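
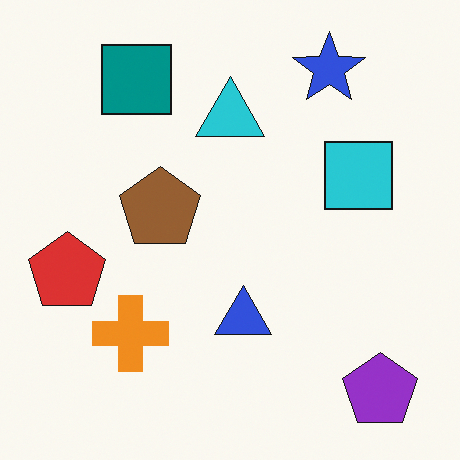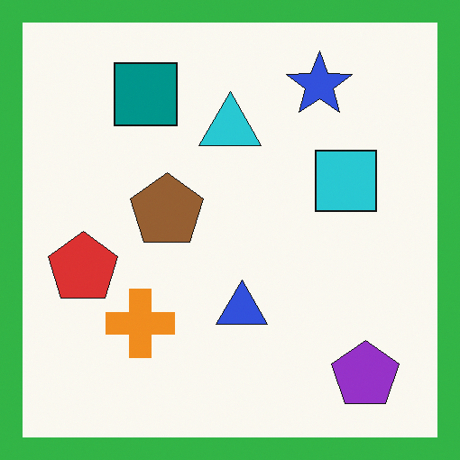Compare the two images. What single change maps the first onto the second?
The second image is the first framed with a green border.

A solid green frame runs around the edge of the second image, with the content slightly shrunk inside it.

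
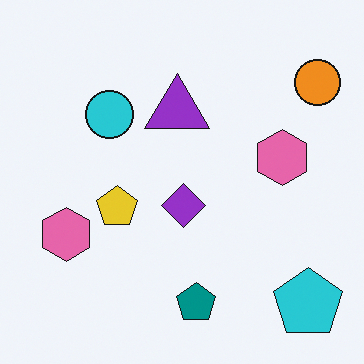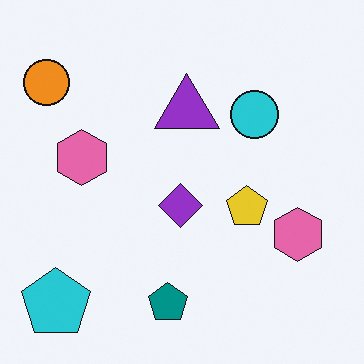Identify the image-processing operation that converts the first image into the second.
Flipped horizontally (left ↔ right).

The orange circle is in the top-right of the first image and the top-left of the second — shapes on opposite sides of the vertical midline have swapped in a mirror flip.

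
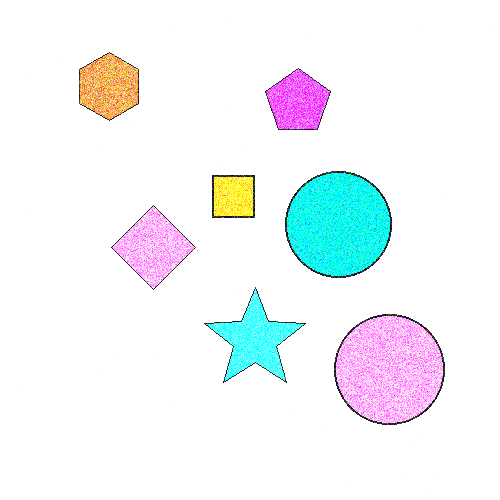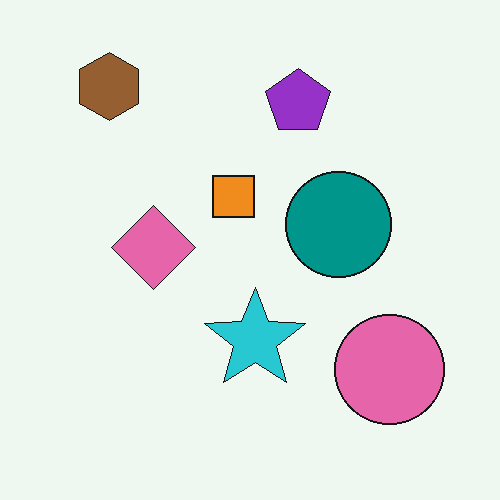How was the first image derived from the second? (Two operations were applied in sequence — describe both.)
The image was degraded with visible gaussian noise, then brightened a lot.

Random speckle covers the whole image, including the flat background. Every pixel — background and shapes alike — is uniformly brightened.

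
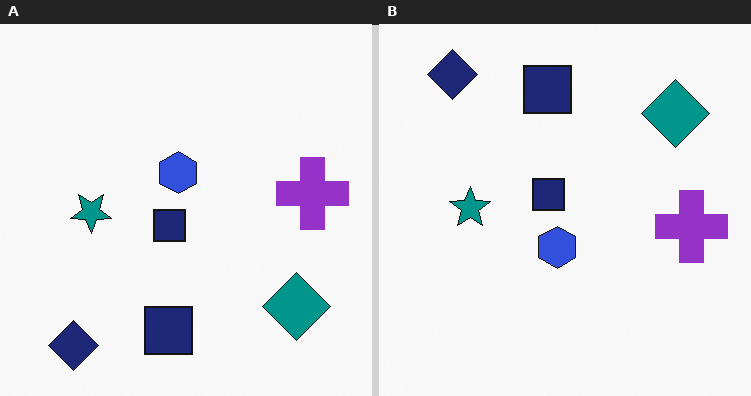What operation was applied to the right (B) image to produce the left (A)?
Flipped vertically (top ↔ bottom).

The navy diamond is in the top-left of the right (B) image and the bottom-left of the left (A) — shapes on opposite sides of the horizontal midline have swapped in a mirror flip.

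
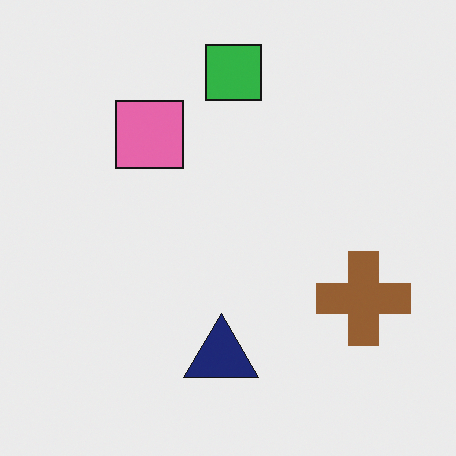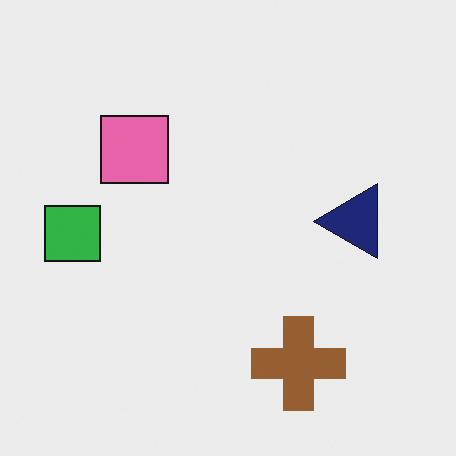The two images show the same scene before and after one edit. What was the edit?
This is the original image transposed (reflected across the top-left ↔ bottom-right diagonal).

Shapes have swapped their row and column positions — what was in the top-right is now in the bottom-left — a diagonal reflection.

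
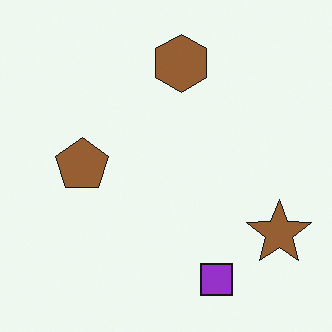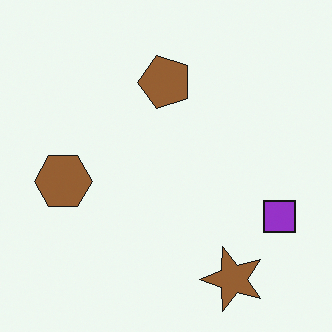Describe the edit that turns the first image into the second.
The transformation is: transposed (reflected across the top-left ↔ bottom-right diagonal).

Shapes have swapped their row and column positions — what was in the top-right is now in the bottom-left — a diagonal reflection.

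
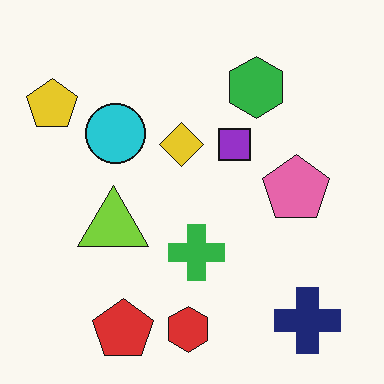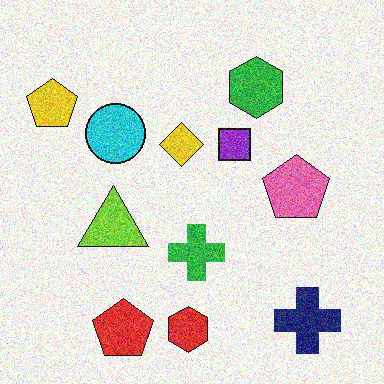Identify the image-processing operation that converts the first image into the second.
Degraded with a thick layer of grain.

Random speckle covers the whole image, including the flat background.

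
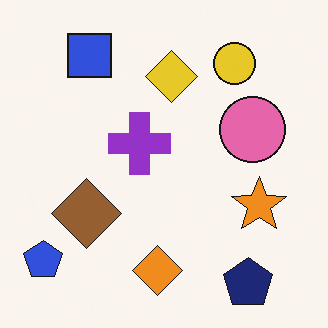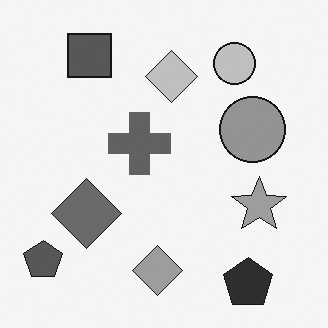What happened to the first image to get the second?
The image was converted to grayscale.

All color is removed — every shape is now a shade of grey.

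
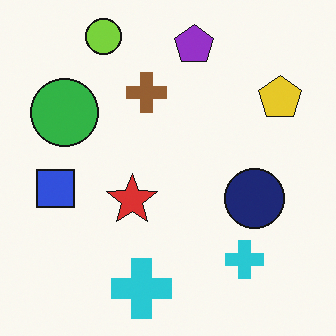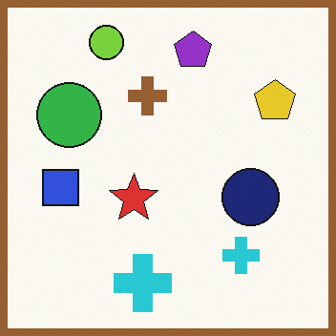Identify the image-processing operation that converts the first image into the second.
Framed with a brown border.

A solid brown frame runs around the edge of the second image, with the content slightly shrunk inside it.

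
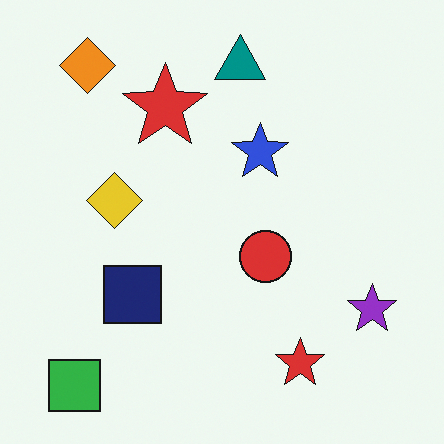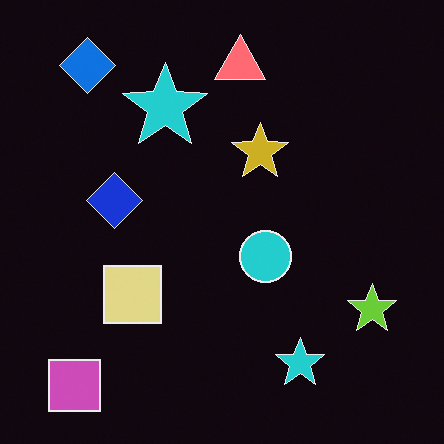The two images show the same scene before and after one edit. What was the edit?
It was color-inverted (negative).

The light background has become dark and every shape's color is its complement — a photographic negative.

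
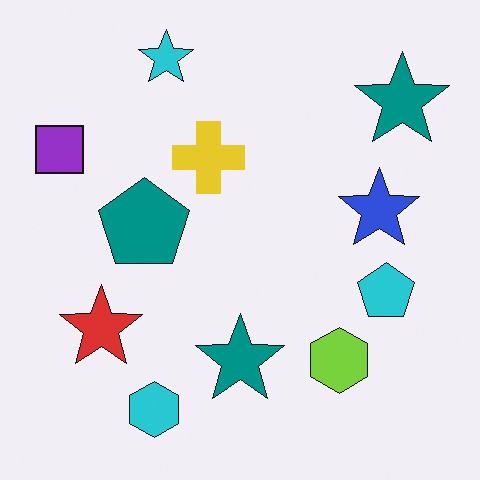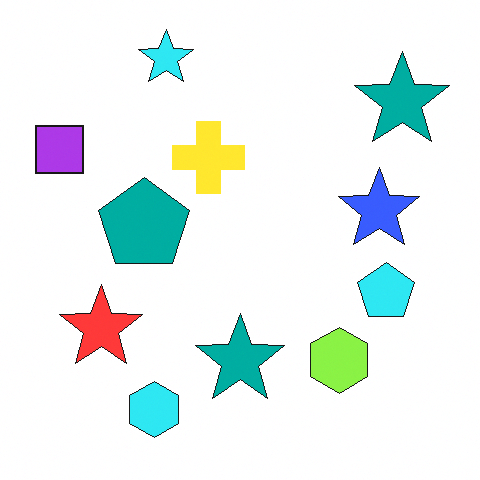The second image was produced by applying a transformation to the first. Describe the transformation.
The image was slightly brightened.

Every pixel — background and shapes alike — is uniformly brightened.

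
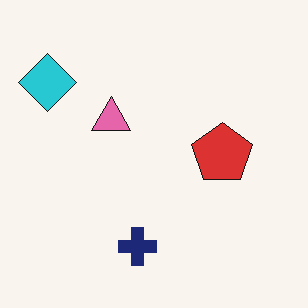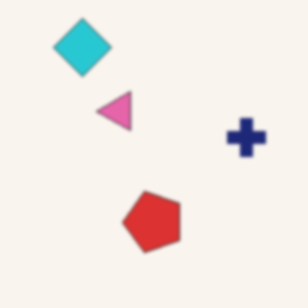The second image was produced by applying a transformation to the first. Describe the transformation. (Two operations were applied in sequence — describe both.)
The image was slightly softened, then transposed (reflected across the top-left ↔ bottom-right diagonal).

Shape edges and outlines are uniformly softened across the whole image. Shapes have swapped their row and column positions — what was in the top-right is now in the bottom-left — a diagonal reflection.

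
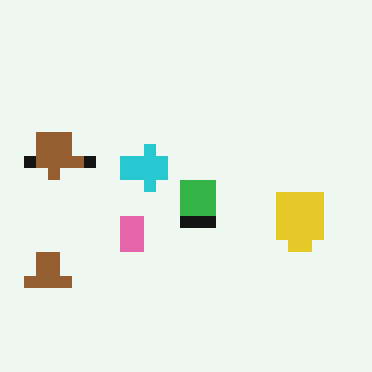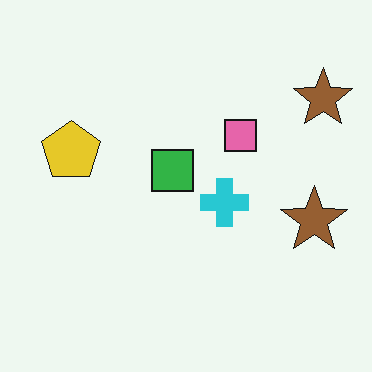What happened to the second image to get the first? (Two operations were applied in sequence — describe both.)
This is the original image rotated 180°, then coarsely pixelated.

The yellow pentagon sits in the left of the second image and the right of the first — consistent with a whole-image 180° rotation. Shapes are reduced to large square blocks; fine edges and outlines are lost — a downscale-then-upscale (mosaic) effect.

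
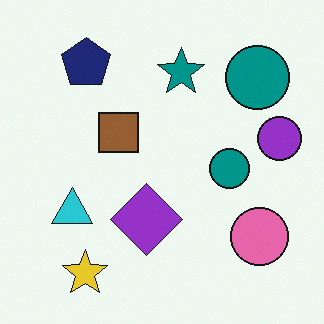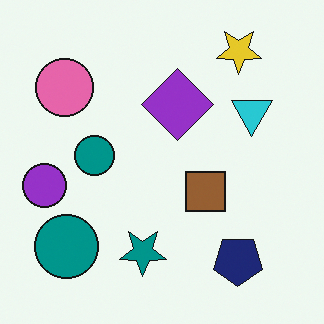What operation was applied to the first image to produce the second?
The second image is the first rotated 180°.

The yellow star sits in the bottom-left of the first image and the top-right of the second — consistent with a whole-image 180° rotation.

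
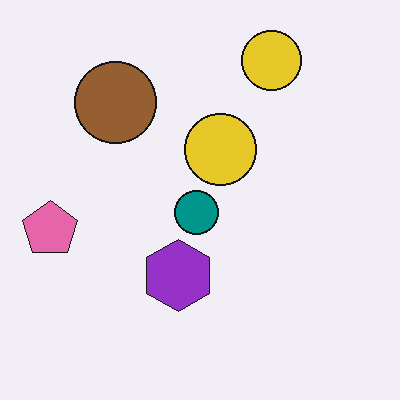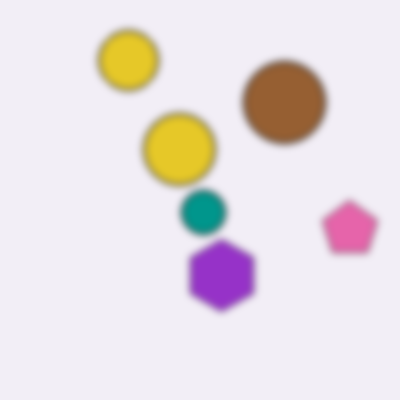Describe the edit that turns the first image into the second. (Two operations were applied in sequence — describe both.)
The image was noticeably gaussian-blurred, then flipped horizontally (left ↔ right).

Shape edges and outlines are uniformly softened across the whole image. The pink pentagon is in the left of the first image and the right of the second — shapes on opposite sides of the vertical midline have swapped in a mirror flip.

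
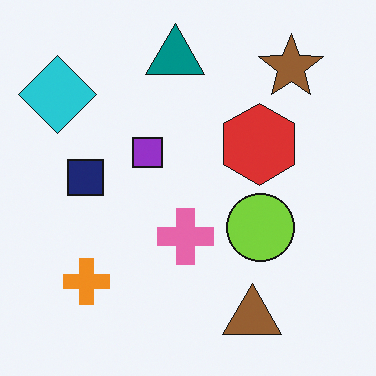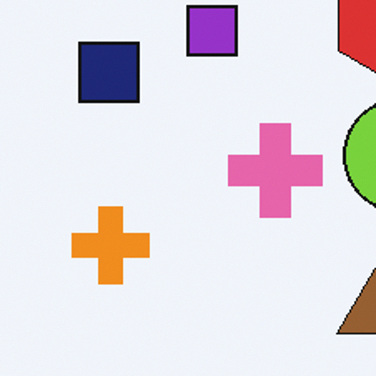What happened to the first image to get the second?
The image was cropped to a noticeably smaller region and rescaled.

The visible shapes are larger and the field of view is narrower; shapes near the original edges may be partly or wholly outside the frame — a crop-and-rescale.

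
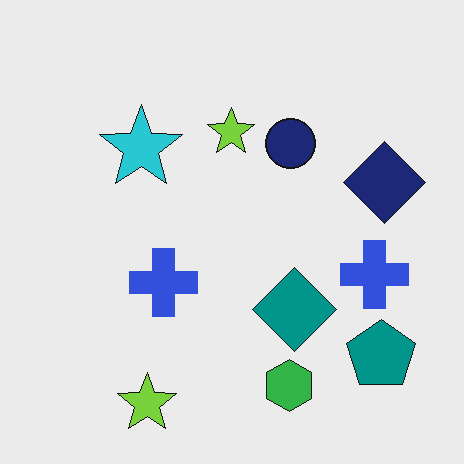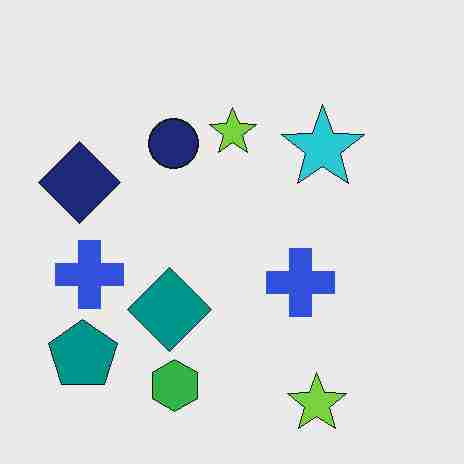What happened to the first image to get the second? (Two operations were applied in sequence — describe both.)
The image was flipped horizontally (left ↔ right), then heavily JPEG-compressed with obvious blocking artifacts.

The navy diamond is in the right of the first image and the left of the second — shapes on opposite sides of the vertical midline have swapped in a mirror flip. Blocky 8×8 compression artifacts appear around shape edges and the flat background shows ringing — characteristic JPEG degradation.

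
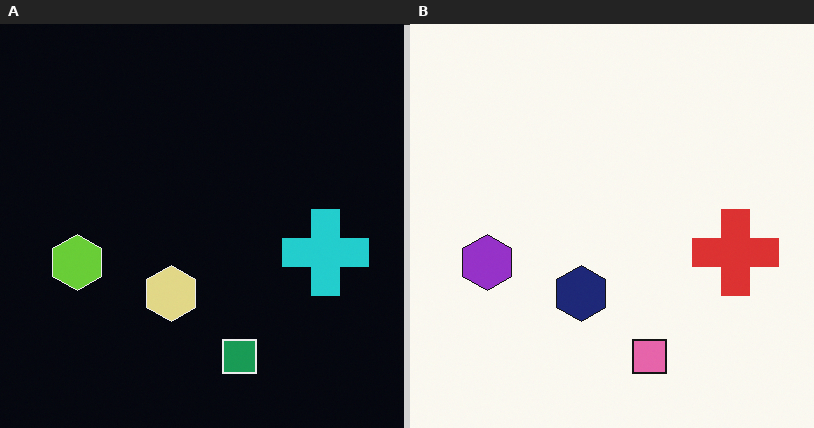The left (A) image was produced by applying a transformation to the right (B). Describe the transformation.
It was color-inverted (negative).

The light background has become dark and every shape's color is its complement — a photographic negative.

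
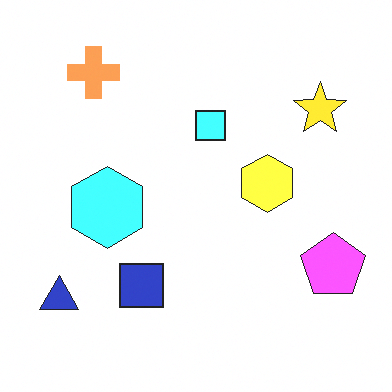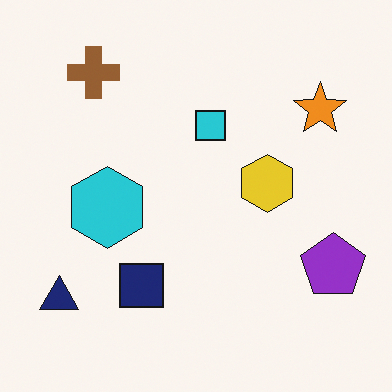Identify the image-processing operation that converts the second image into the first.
It was brightened a lot.

Every pixel — background and shapes alike — is uniformly brightened.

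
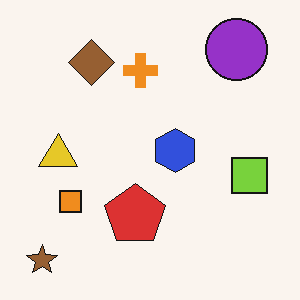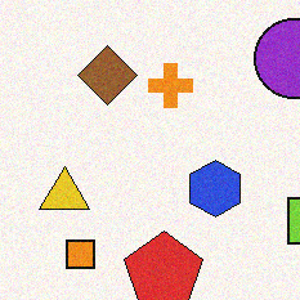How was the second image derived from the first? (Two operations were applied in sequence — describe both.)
Degraded with subtle gaussian noise, then cropped slightly and scaled back up.

Random speckle covers the whole image, including the flat background. The visible shapes are larger and the field of view is narrower; shapes near the original edges may be partly or wholly outside the frame — a crop-and-rescale.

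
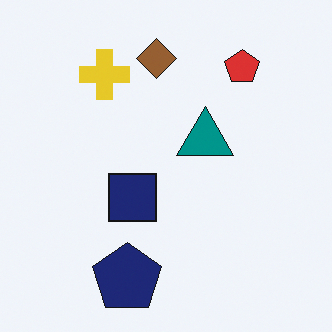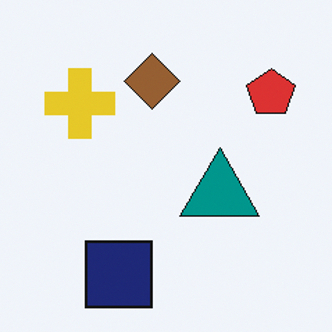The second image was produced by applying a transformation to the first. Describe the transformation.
The transformation is: cropped to a modestly smaller region and rescaled.

The visible shapes are larger and the field of view is narrower; shapes near the original edges may be partly or wholly outside the frame — a crop-and-rescale.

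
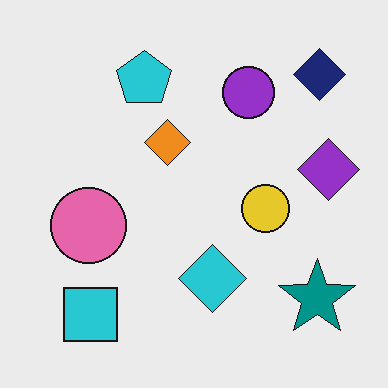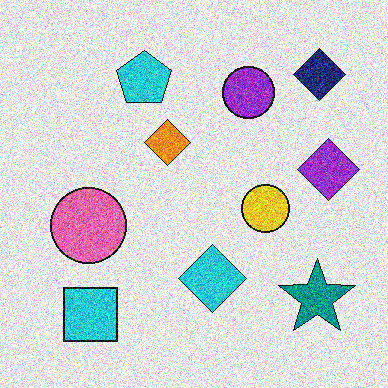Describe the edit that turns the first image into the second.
This is the original image degraded with strong gaussian noise.

Random speckle covers the whole image, including the flat background.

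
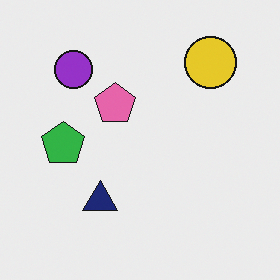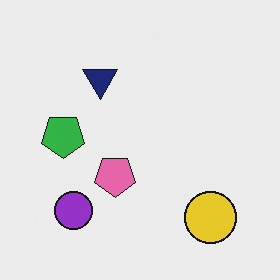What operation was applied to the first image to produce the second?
Flipped vertically (top ↔ bottom).

The yellow circle is in the top-right of the first image and the bottom-right of the second — shapes on opposite sides of the horizontal midline have swapped in a mirror flip.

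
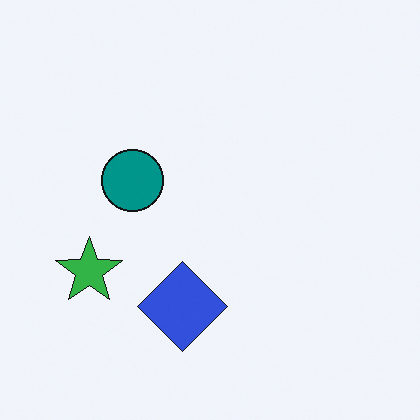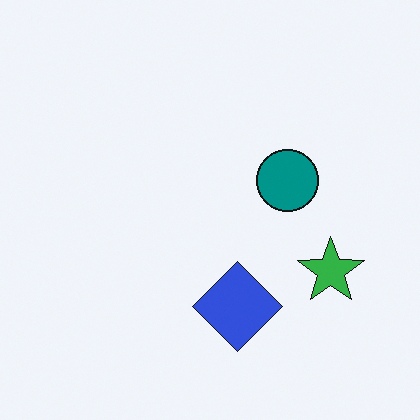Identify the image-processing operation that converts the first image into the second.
The second image is the first flipped horizontally (left ↔ right).

The green star is in the left of the first image and the right of the second — shapes on opposite sides of the vertical midline have swapped in a mirror flip.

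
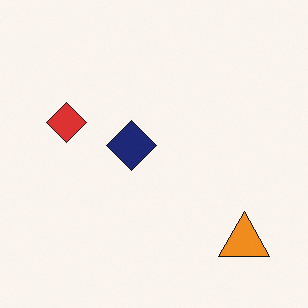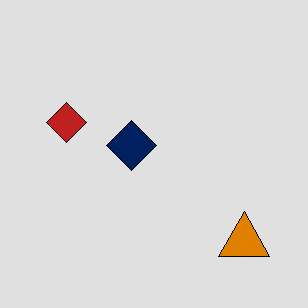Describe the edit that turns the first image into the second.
The transformation is: moderately posterized.

Each flat color has snapped to a coarser quantized level — most visibly, the near-white background has dropped to a flat grey.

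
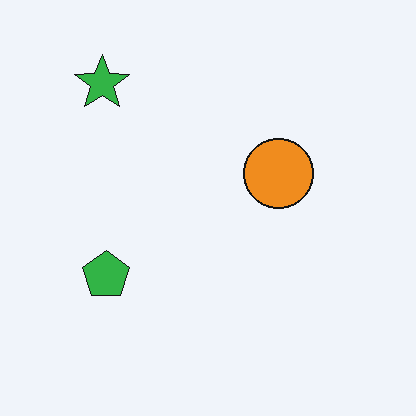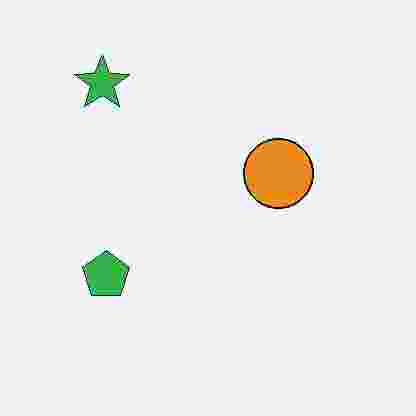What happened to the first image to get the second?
The transformation is: heavily JPEG-compressed with obvious blocking artifacts.

Blocky 8×8 compression artifacts appear around shape edges and the flat background shows ringing — characteristic JPEG degradation.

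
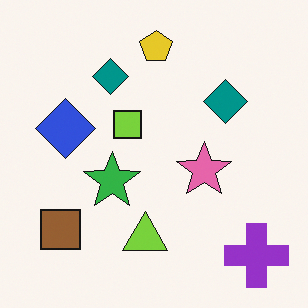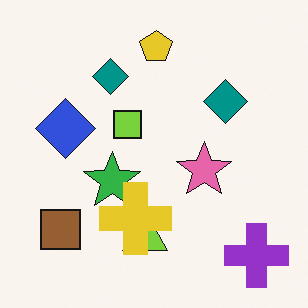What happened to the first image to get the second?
The second image is the first overlaid with an additional yellow cross.

A yellow cross appears in the second image that is absent from the first.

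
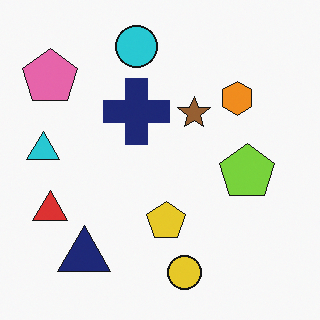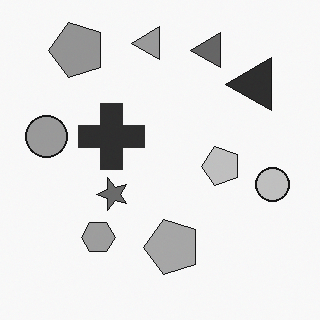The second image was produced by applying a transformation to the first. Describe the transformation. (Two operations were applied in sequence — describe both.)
This is the original image converted to grayscale, then transposed (reflected across the top-left ↔ bottom-right diagonal).

All color is removed — every shape is now a shade of grey. Shapes have swapped their row and column positions — what was in the top-right is now in the bottom-left — a diagonal reflection.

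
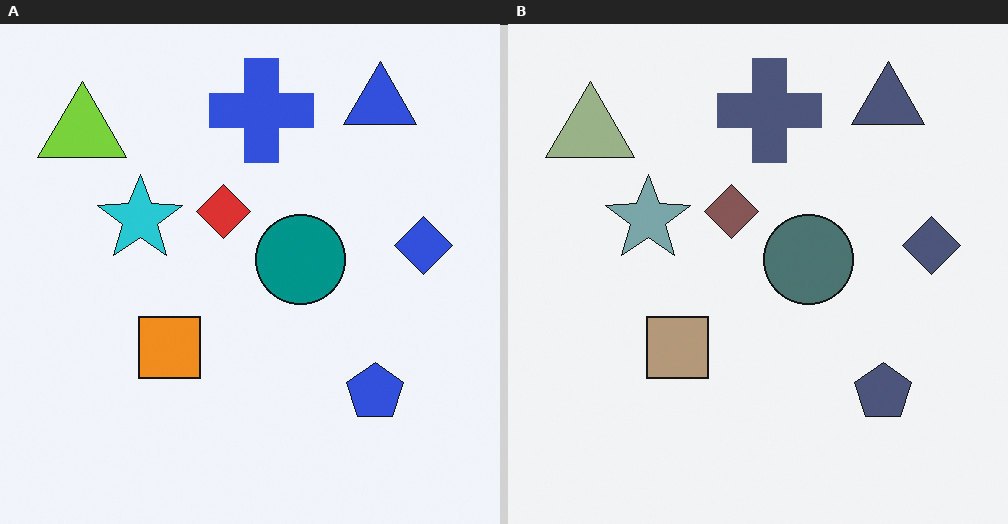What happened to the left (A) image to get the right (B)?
The right (B) image is the left (A) heavily desaturated.

All colors are more muted and greyish — a global saturation change.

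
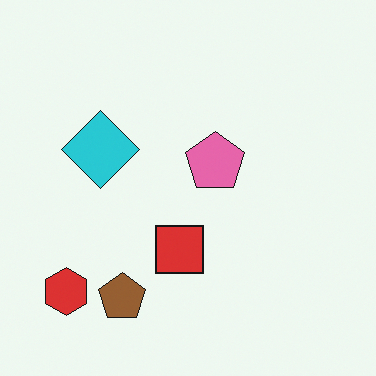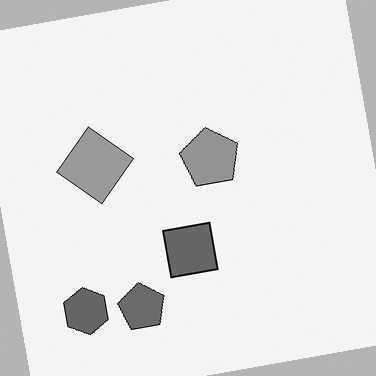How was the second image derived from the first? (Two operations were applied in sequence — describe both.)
This is the original image rotated counter-clockwise by a small amount, then converted to grayscale.

Every shape is tilted by the same angle and the image corners show triangular fill wedges — a whole-image rotation by a non-right angle. All color is removed — every shape is now a shade of grey.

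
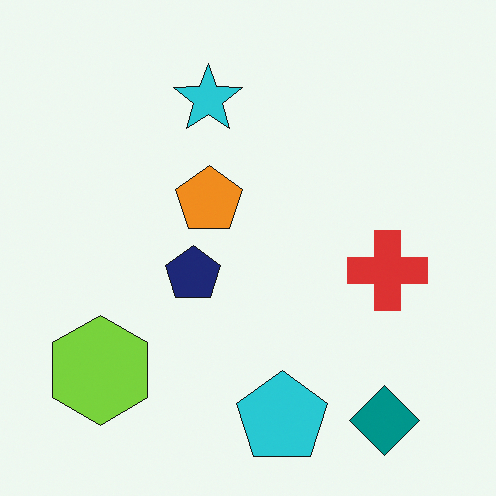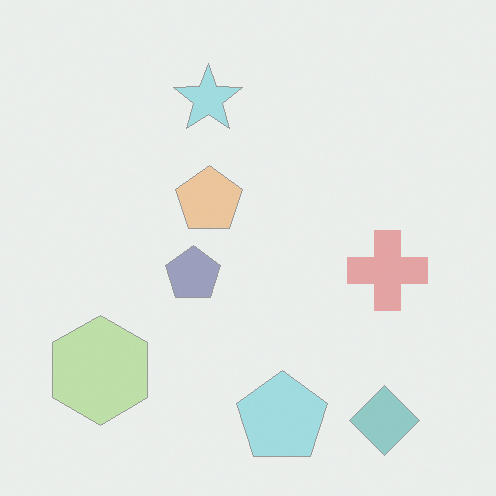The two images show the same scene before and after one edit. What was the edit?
Washed out (contrast reduced).

Tones are pushed toward mid-grey across the whole image — a global contrast change.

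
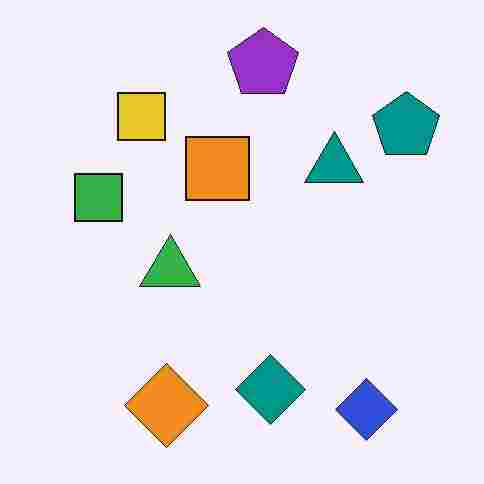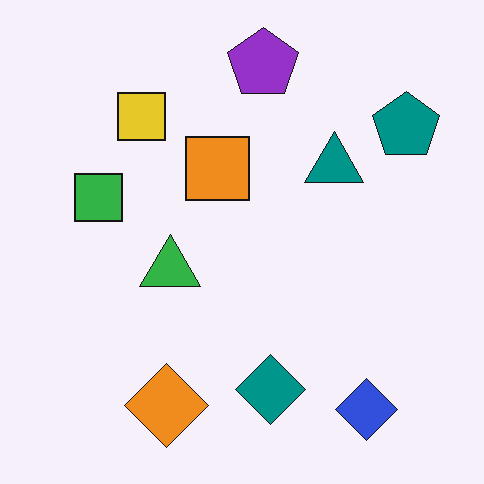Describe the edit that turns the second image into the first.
The first image is the second heavily JPEG-compressed with obvious blocking artifacts.

Blocky 8×8 compression artifacts appear around shape edges and the flat background shows ringing — characteristic JPEG degradation.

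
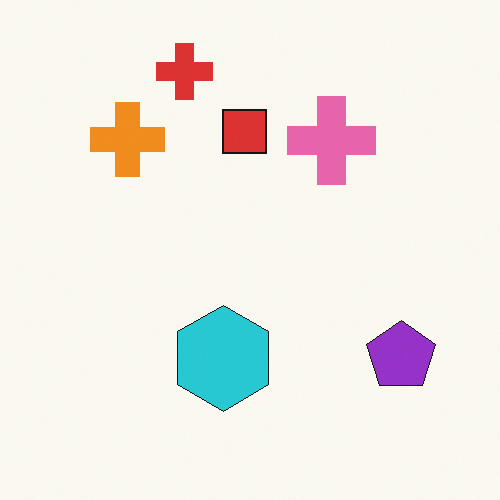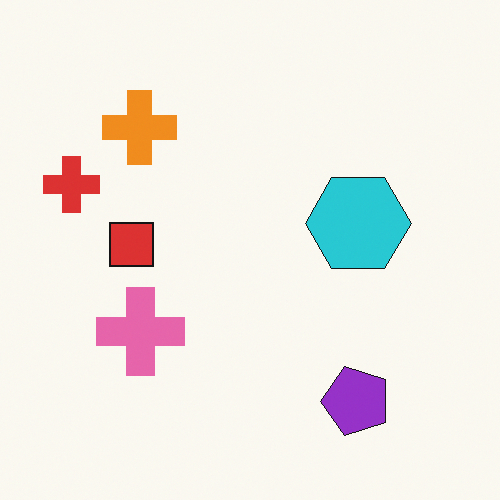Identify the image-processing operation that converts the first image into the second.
This is the original image transposed (reflected across the top-left ↔ bottom-right diagonal).

Shapes have swapped their row and column positions — what was in the top-right is now in the bottom-left — a diagonal reflection.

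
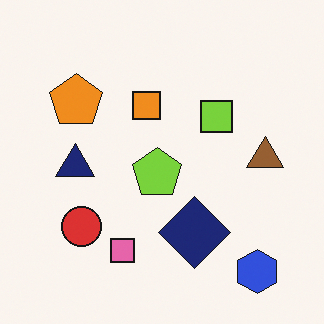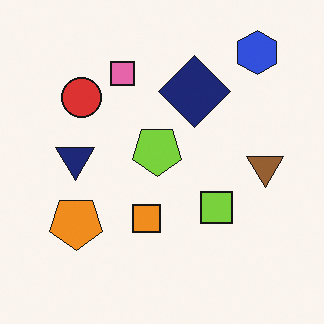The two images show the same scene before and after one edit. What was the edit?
The image was flipped vertically (top ↔ bottom).

The blue hexagon is in the bottom-right of the first image and the top-right of the second — shapes on opposite sides of the horizontal midline have swapped in a mirror flip.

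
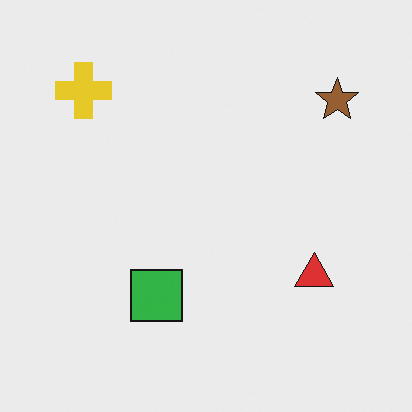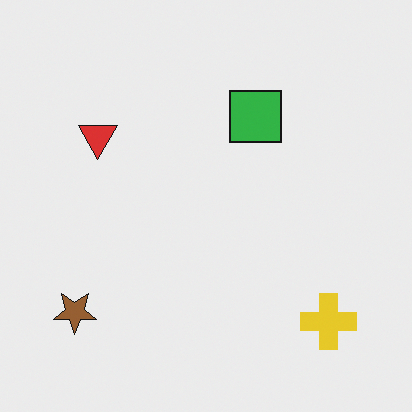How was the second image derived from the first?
The second image is the first rotated 180°.

The yellow cross sits in the top-left of the first image and the bottom-right of the second — consistent with a whole-image 180° rotation.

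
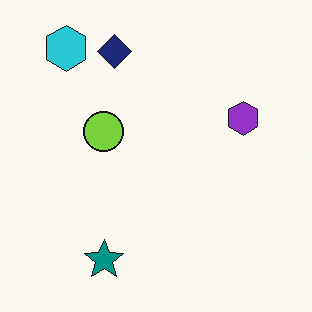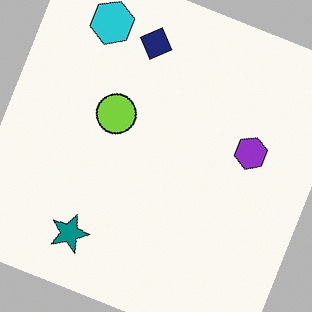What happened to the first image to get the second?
The image was rotated clockwise by a clearly visible amount.

Every shape is tilted by the same angle and the image corners show triangular fill wedges — a whole-image rotation by a non-right angle.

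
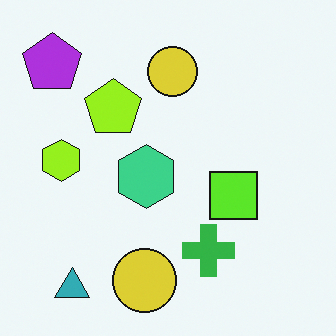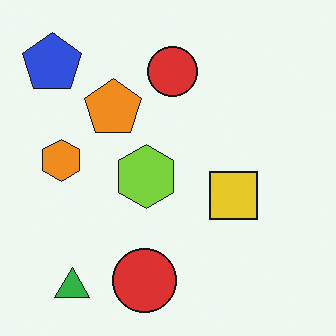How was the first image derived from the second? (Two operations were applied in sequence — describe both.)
The first image is the second hue-shifted slightly, then overlaid with an additional green cross.

Every shape's color has rotated by the same amount around the hue wheel — a uniform hue shift. A green cross appears in the first image that is absent from the second.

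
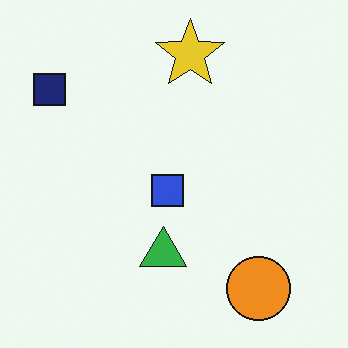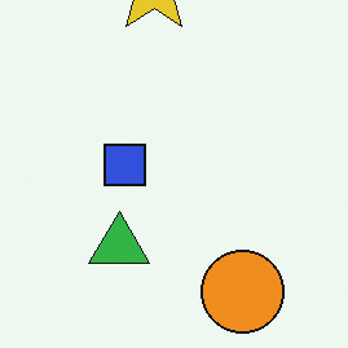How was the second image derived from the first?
It was cropped slightly and scaled back up.

The visible shapes are larger and the field of view is narrower; shapes near the original edges may be partly or wholly outside the frame — a crop-and-rescale.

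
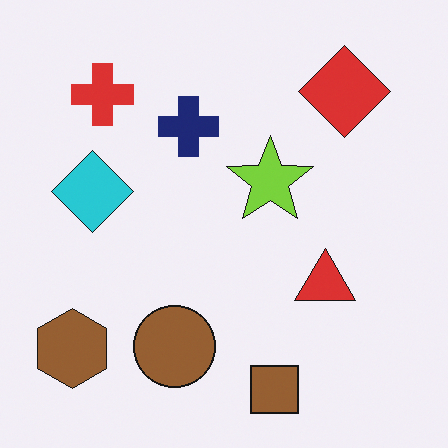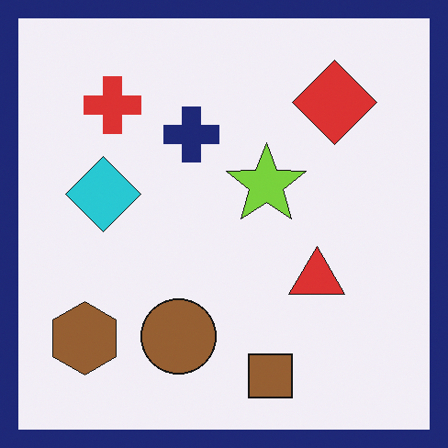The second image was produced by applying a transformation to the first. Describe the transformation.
Framed with a navy border.

A solid navy frame runs around the edge of the second image, with the content slightly shrunk inside it.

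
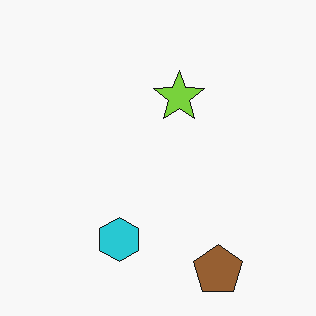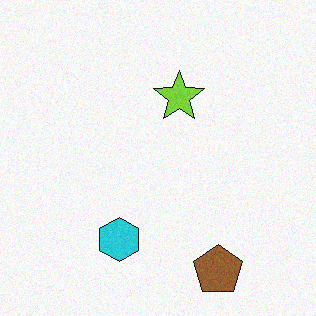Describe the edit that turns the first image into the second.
The image was degraded with subtle gaussian noise.

Random speckle covers the whole image, including the flat background.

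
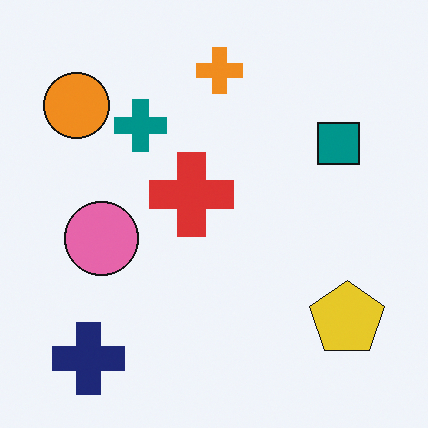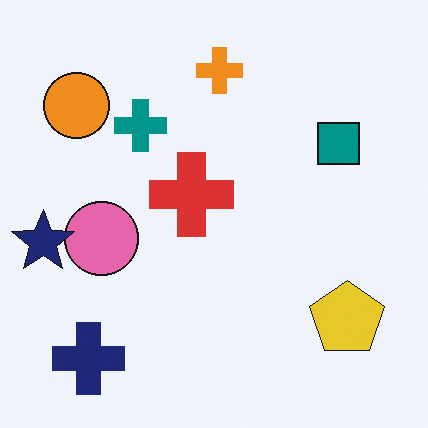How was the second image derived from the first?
It was overlaid with an additional navy star.

A navy star appears in the second image that is absent from the first.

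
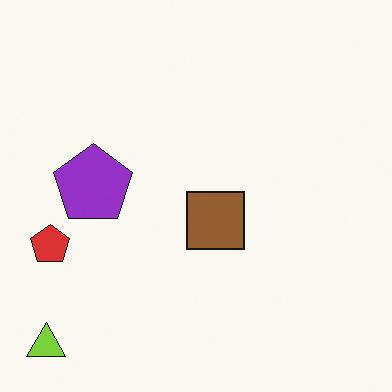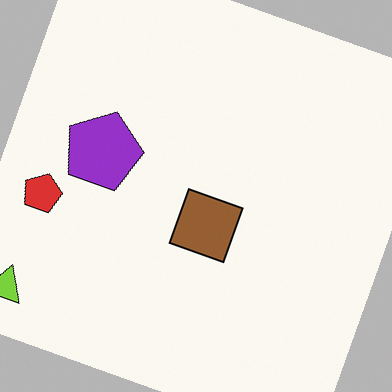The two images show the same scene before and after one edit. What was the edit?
The transformation is: rotated clockwise by a moderate amount.

Every shape is tilted by the same angle and the image corners show triangular fill wedges — a whole-image rotation by a non-right angle.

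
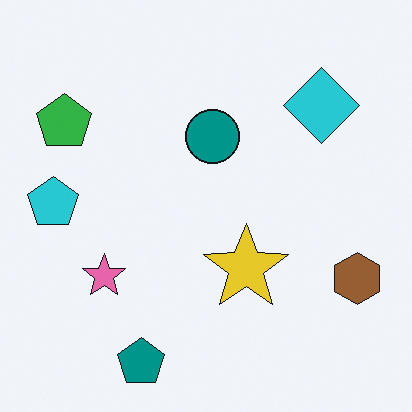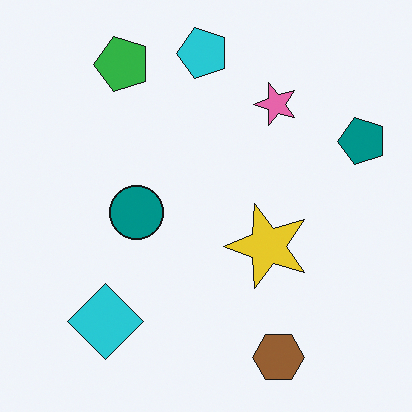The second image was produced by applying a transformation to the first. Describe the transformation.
It was transposed (reflected across the top-left ↔ bottom-right diagonal).

Shapes have swapped their row and column positions — what was in the top-right is now in the bottom-left — a diagonal reflection.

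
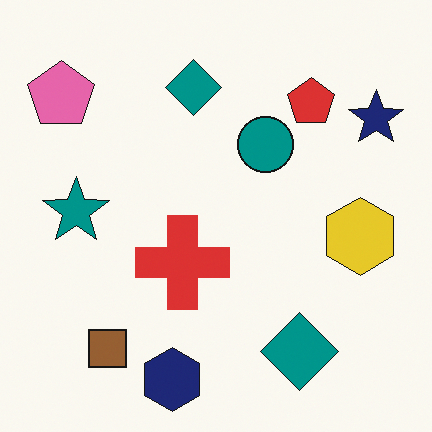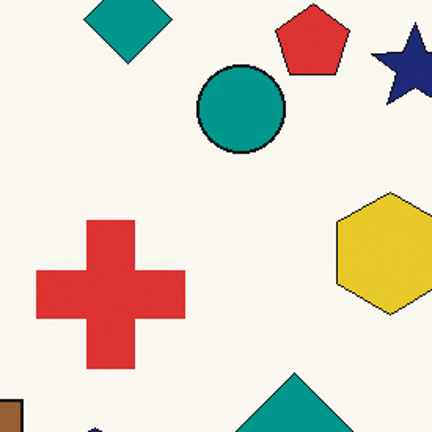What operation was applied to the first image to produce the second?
Cropped to a modestly smaller region and rescaled.

The visible shapes are larger and the field of view is narrower; shapes near the original edges may be partly or wholly outside the frame — a crop-and-rescale.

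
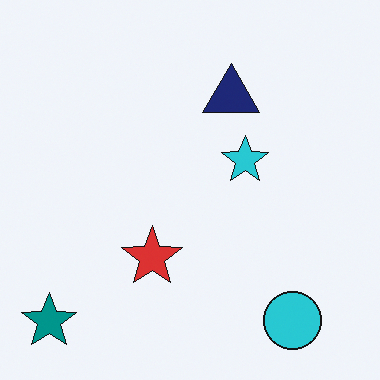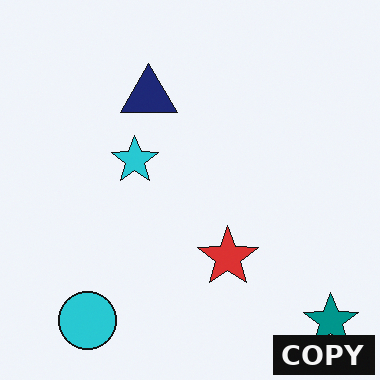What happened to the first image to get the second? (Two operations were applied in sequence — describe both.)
The second image is the first flipped horizontally (left ↔ right), then watermarked with the text "COPY" in the lower-right corner.

The teal star is in the bottom-left of the first image and the bottom-right of the second — shapes on opposite sides of the vertical midline have swapped in a mirror flip. A dark label reading "COPY" appears in the lower-right corner.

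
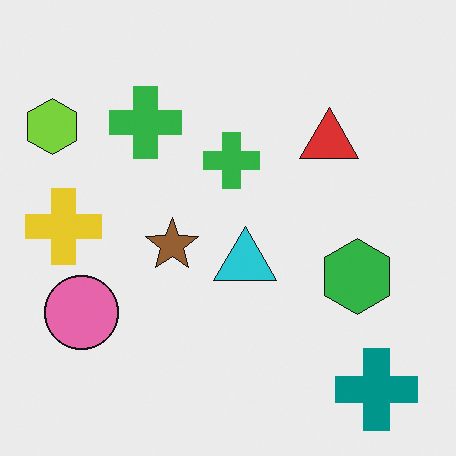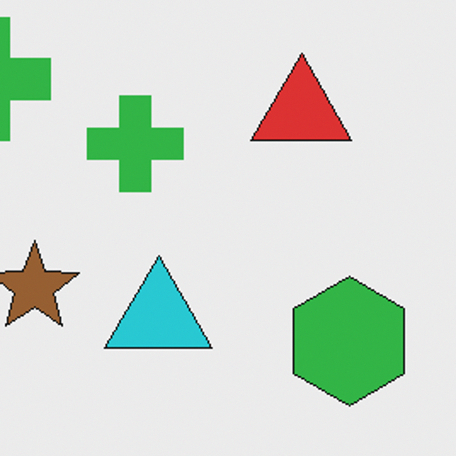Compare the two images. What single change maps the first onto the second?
Cropped to a noticeably smaller region and rescaled.

The visible shapes are larger and the field of view is narrower; shapes near the original edges may be partly or wholly outside the frame — a crop-and-rescale.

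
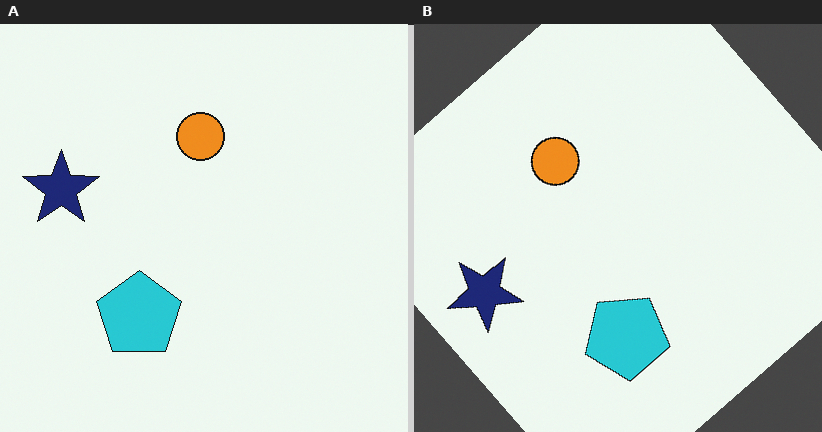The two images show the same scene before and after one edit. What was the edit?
Rotated counter-clockwise by a large amount — several tens of degrees.

Every shape is tilted by the same angle and the image corners show triangular fill wedges — a whole-image rotation by a non-right angle.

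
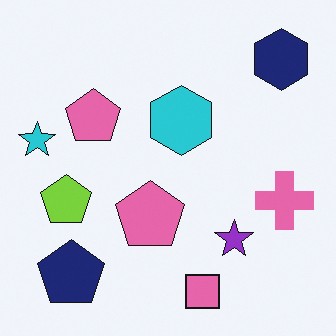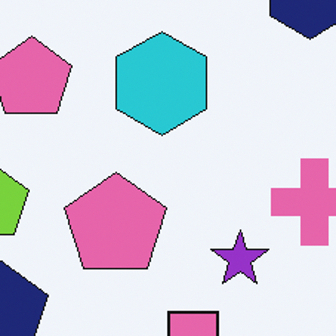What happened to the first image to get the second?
This is the original image cropped slightly and scaled back up.

The visible shapes are larger and the field of view is narrower; shapes near the original edges may be partly or wholly outside the frame — a crop-and-rescale.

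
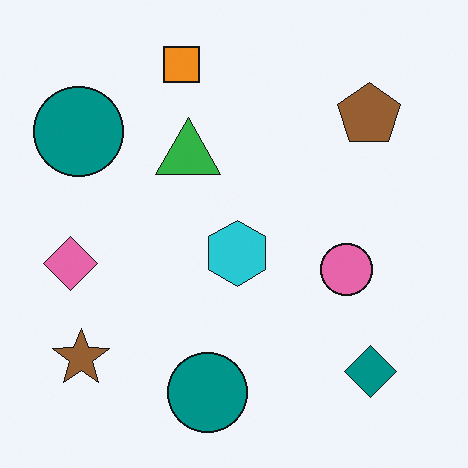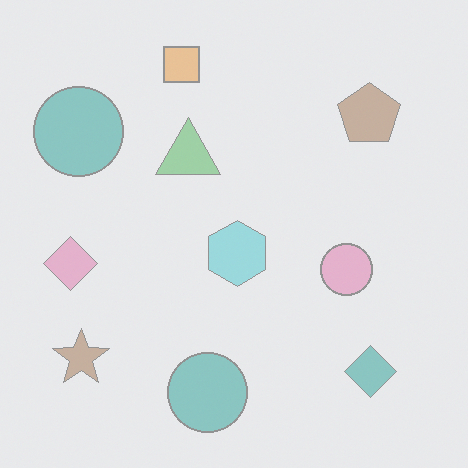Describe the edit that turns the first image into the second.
The second image is the first washed out (contrast reduced).

Tones are pushed toward mid-grey across the whole image — a global contrast change.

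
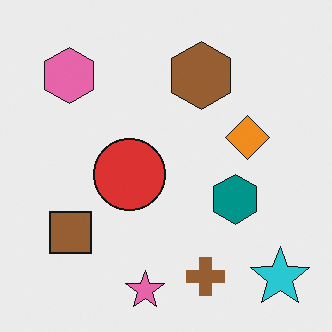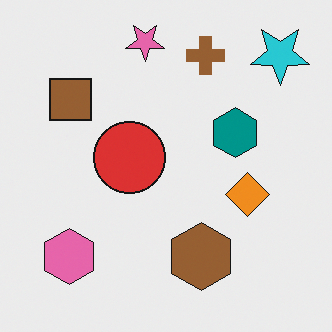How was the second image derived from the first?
Flipped vertically (top ↔ bottom).

The pink star is in the bottom of the first image and the top of the second — shapes on opposite sides of the horizontal midline have swapped in a mirror flip.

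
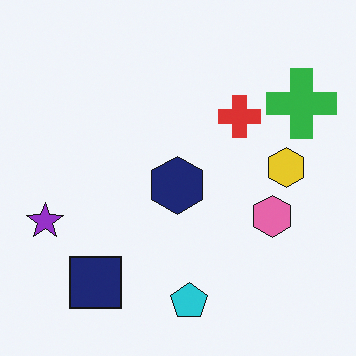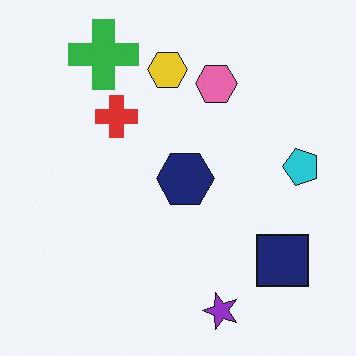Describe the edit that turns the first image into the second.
The image was rotated 90° counter-clockwise.

The green cross sits in the top-right of the first image and the top-left of the second — consistent with a whole-image 90° counter-clockwise rotation.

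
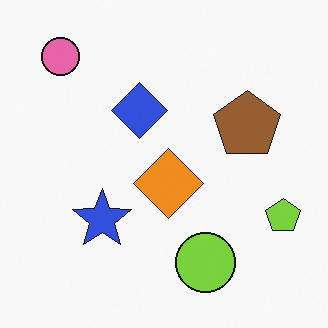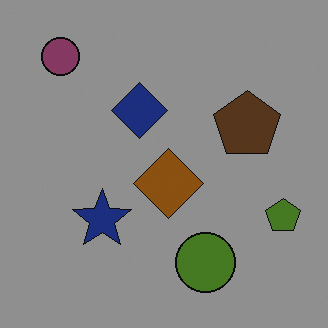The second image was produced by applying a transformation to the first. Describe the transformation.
The transformation is: darkened a lot.

Every pixel — background and shapes alike — is uniformly darkened.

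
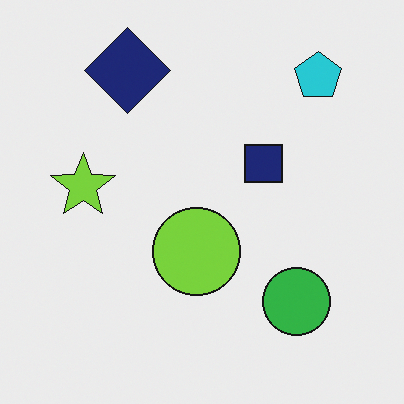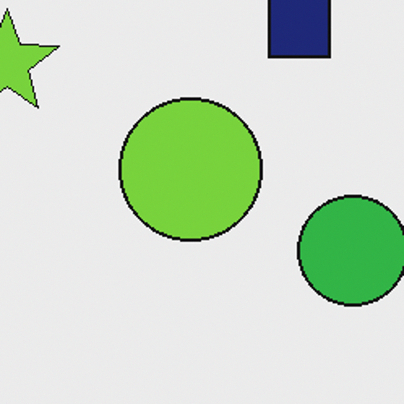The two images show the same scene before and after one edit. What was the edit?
It was cropped to a noticeably smaller region and rescaled.

The visible shapes are larger and the field of view is narrower; shapes near the original edges may be partly or wholly outside the frame — a crop-and-rescale.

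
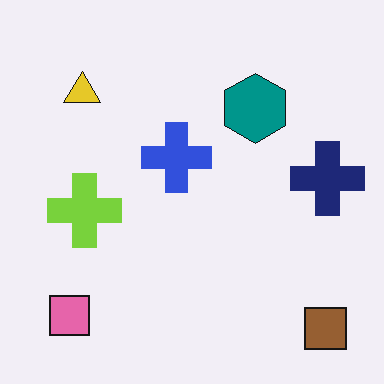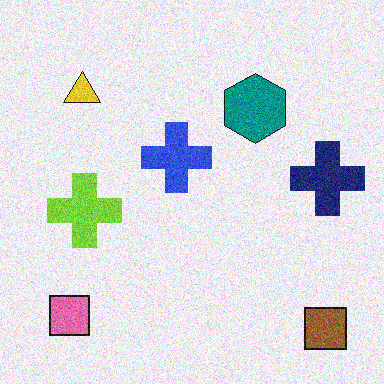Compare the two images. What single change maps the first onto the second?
The image was degraded with visible gaussian noise.

Random speckle covers the whole image, including the flat background.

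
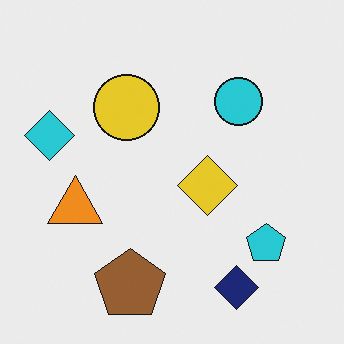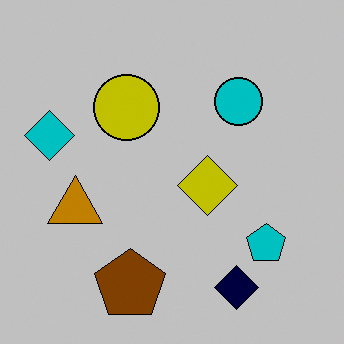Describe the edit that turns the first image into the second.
The transformation is: aggressively posterized.

Each flat color has snapped to a coarser quantized level — most visibly, the near-white background has dropped to a flat grey.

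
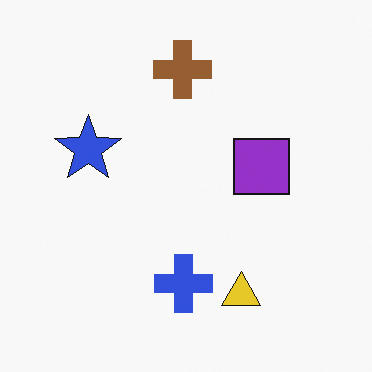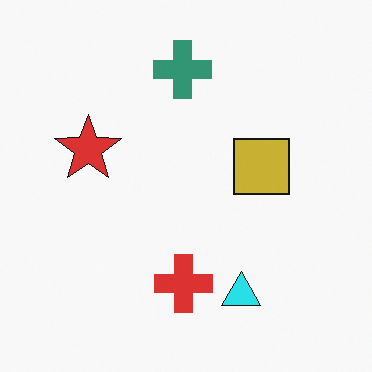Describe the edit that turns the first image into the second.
This is the original image hue-shifted noticeably.

Every shape's color has rotated by the same amount around the hue wheel — a uniform hue shift.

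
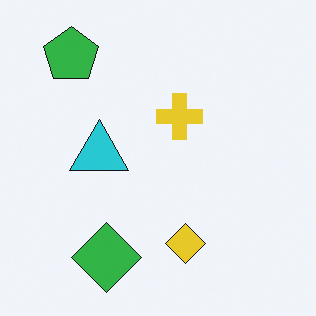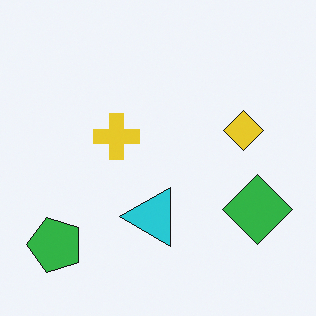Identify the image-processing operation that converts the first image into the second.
The image was rotated 90° counter-clockwise.

The green pentagon sits in the top-left of the first image and the bottom-left of the second — consistent with a whole-image 90° counter-clockwise rotation.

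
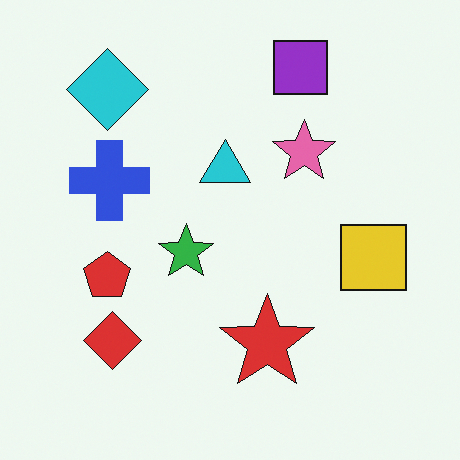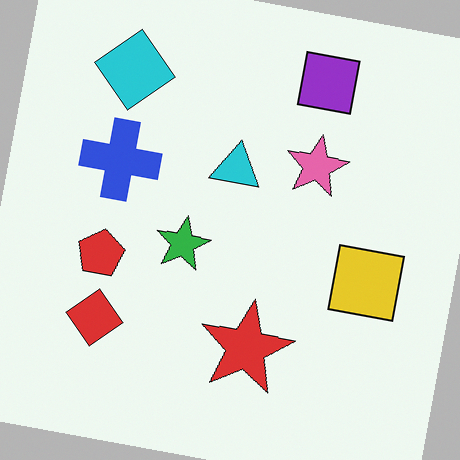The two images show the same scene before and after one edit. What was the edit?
The second image is the first rotated clockwise by a few degrees.

Every shape is tilted by the same angle and the image corners show triangular fill wedges — a whole-image rotation by a non-right angle.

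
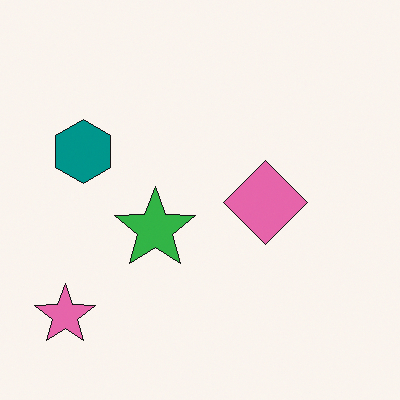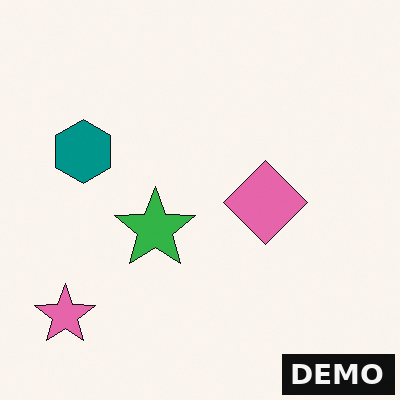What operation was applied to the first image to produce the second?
The transformation is: watermarked with the text "DEMO" in the lower-right corner.

A dark label reading "DEMO" appears in the lower-right corner.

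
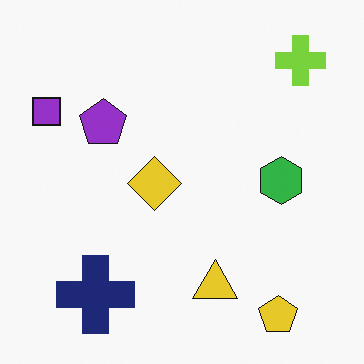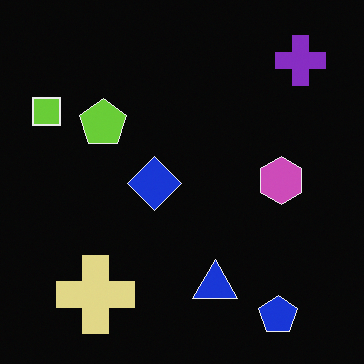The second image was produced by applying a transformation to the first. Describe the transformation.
Color-inverted (negative).

The light background has become dark and every shape's color is its complement — a photographic negative.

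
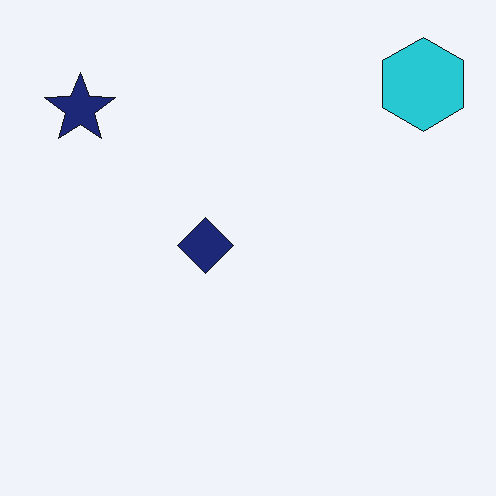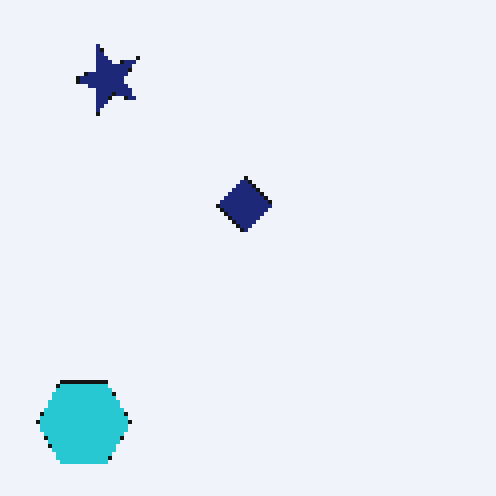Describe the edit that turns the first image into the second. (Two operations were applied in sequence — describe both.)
This is the original image transposed (reflected across the top-left ↔ bottom-right diagonal), then lightly pixelated (a mild mosaic effect).

Shapes have swapped their row and column positions — what was in the top-right is now in the bottom-left — a diagonal reflection. Shapes are reduced to large square blocks; fine edges and outlines are lost — a downscale-then-upscale (mosaic) effect.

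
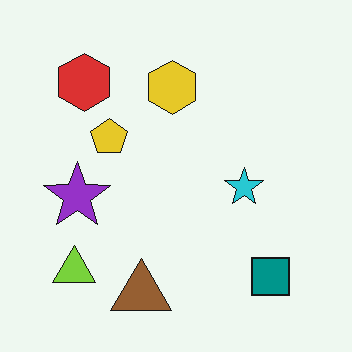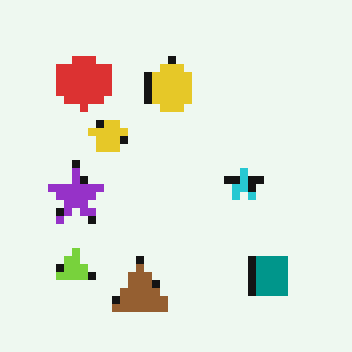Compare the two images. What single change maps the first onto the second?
This is the original image pixelated into visible square blocks.

Shapes are reduced to large square blocks; fine edges and outlines are lost — a downscale-then-upscale (mosaic) effect.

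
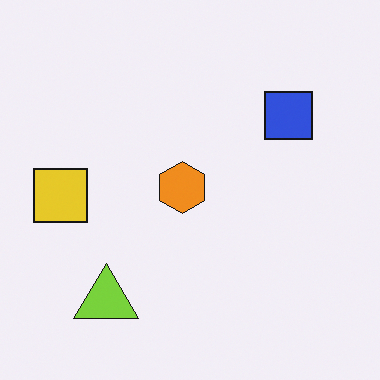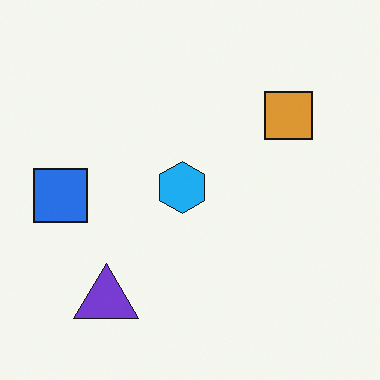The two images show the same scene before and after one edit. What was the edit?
It was hue-shifted through roughly half the color wheel.

Every shape's color has rotated by the same amount around the hue wheel — a uniform hue shift.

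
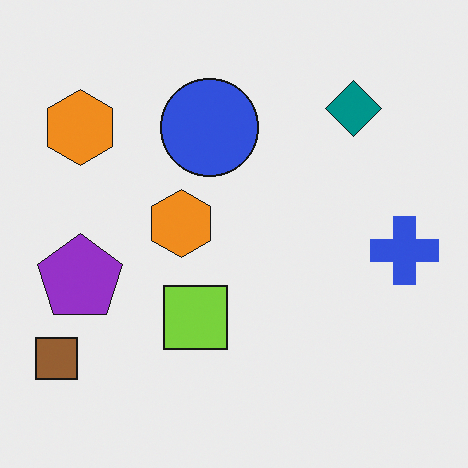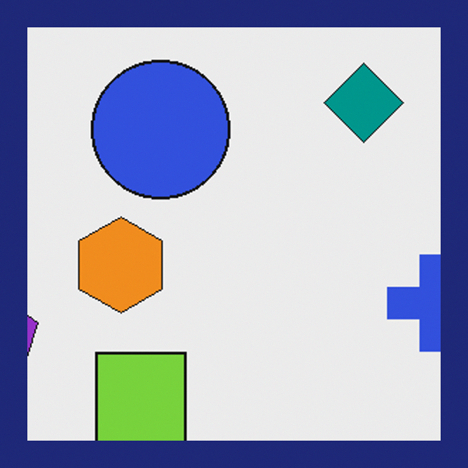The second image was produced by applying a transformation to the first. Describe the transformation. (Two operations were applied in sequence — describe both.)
The image was cropped to a modestly smaller region and rescaled, then framed with a navy border.

The visible shapes are larger and the field of view is narrower; shapes near the original edges may be partly or wholly outside the frame — a crop-and-rescale. A solid navy frame runs around the edge of the second image, with the content slightly shrunk inside it.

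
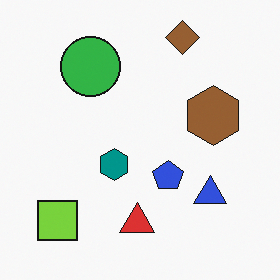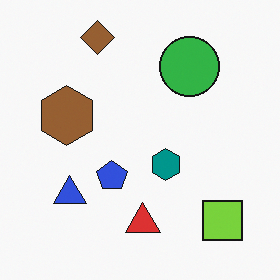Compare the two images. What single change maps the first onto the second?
The second image is the first flipped horizontally (left ↔ right).

The lime square is in the bottom-left of the first image and the bottom-right of the second — shapes on opposite sides of the vertical midline have swapped in a mirror flip.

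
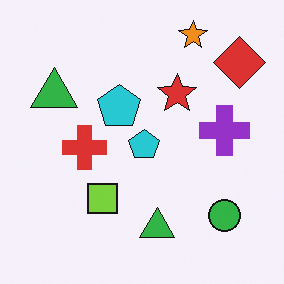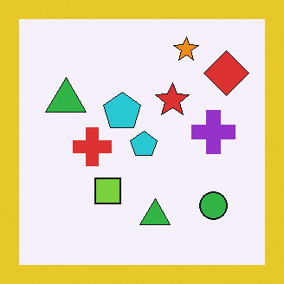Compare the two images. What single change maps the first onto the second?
It was framed with a yellow border.

A solid yellow frame runs around the edge of the second image, with the content slightly shrunk inside it.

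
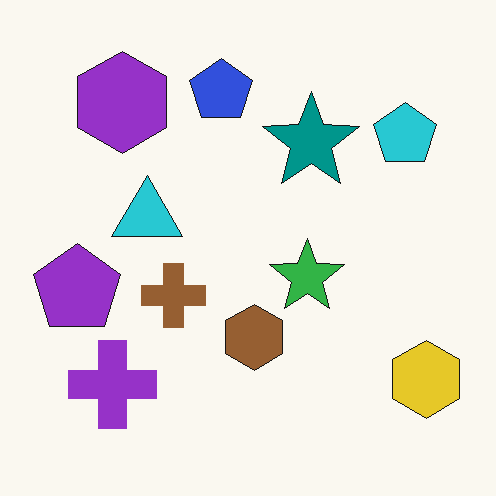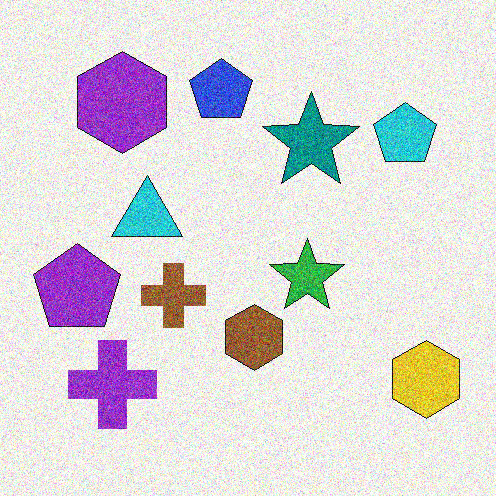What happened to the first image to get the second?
The second image is the first degraded with a thick layer of grain.

Random speckle covers the whole image, including the flat background.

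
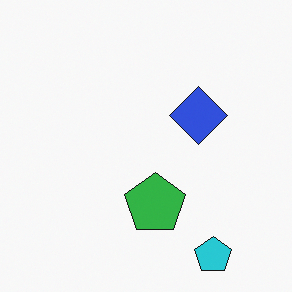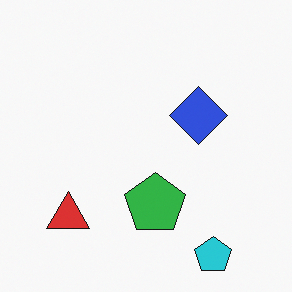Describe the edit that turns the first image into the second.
This is the original image overlaid with an additional red triangle.

A red triangle appears in the second image that is absent from the first.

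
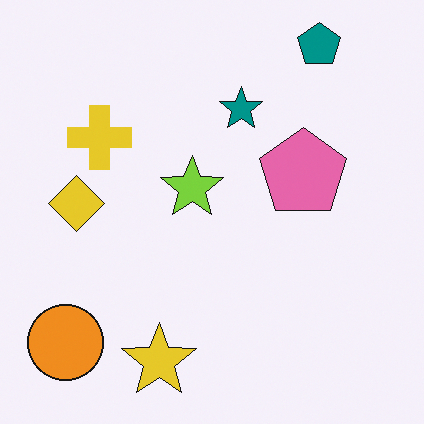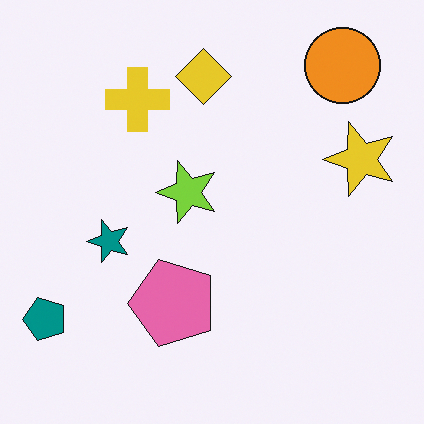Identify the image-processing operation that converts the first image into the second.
This is the original image transposed (reflected across the top-left ↔ bottom-right diagonal).

Shapes have swapped their row and column positions — what was in the top-right is now in the bottom-left — a diagonal reflection.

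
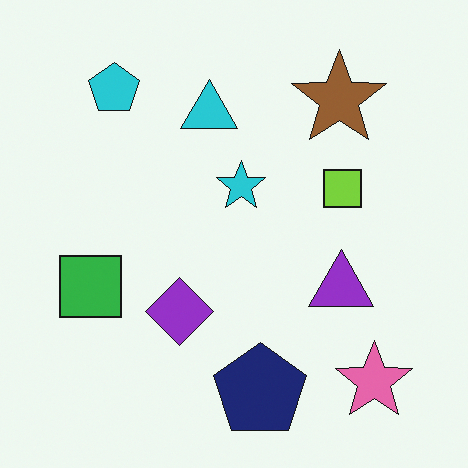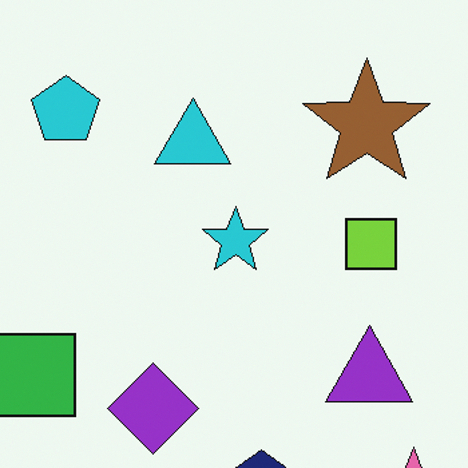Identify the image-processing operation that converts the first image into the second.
The second image is the first cropped to a modestly smaller region and rescaled.

The visible shapes are larger and the field of view is narrower; shapes near the original edges may be partly or wholly outside the frame — a crop-and-rescale.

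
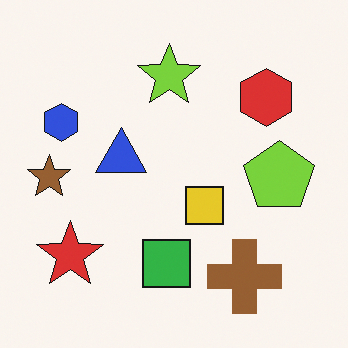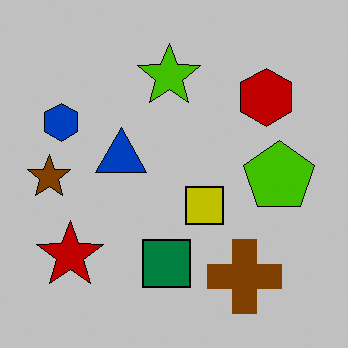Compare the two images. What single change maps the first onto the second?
The second image is the first heavily posterized to just a handful of flat colors.

Each flat color has snapped to a coarser quantized level — most visibly, the near-white background has dropped to a flat grey.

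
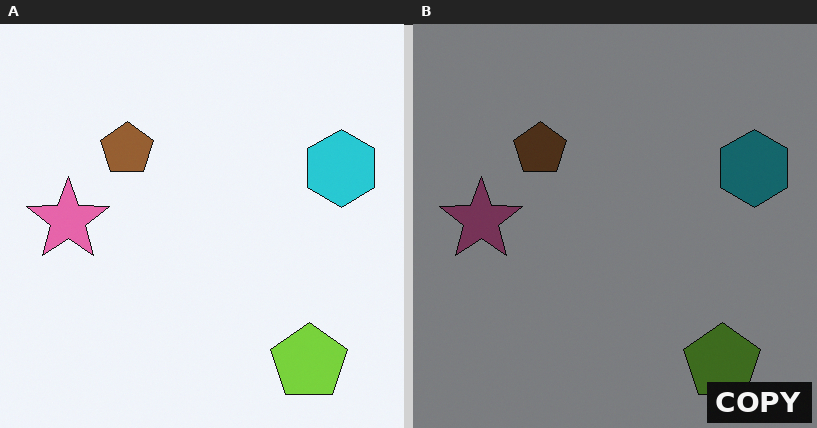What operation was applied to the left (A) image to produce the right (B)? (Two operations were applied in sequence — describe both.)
It was darkened a lot, then watermarked with the text "COPY" in the lower-right corner.

Every pixel — background and shapes alike — is uniformly darkened. A dark label reading "COPY" appears in the lower-right corner.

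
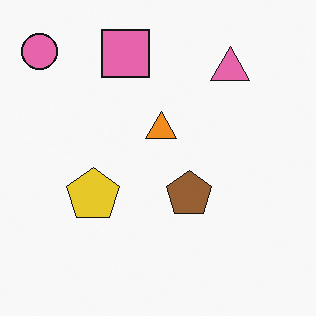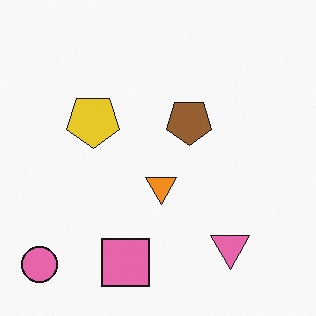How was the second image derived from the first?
The transformation is: flipped vertically (top ↔ bottom).

The pink circle is in the top-left of the first image and the bottom-left of the second — shapes on opposite sides of the horizontal midline have swapped in a mirror flip.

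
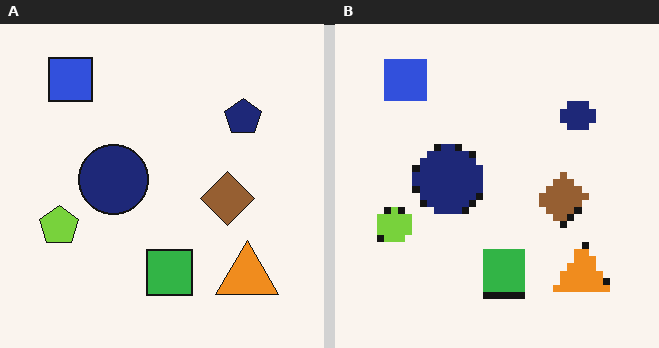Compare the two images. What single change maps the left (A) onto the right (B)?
Moderately pixelated.

Shapes are reduced to large square blocks; fine edges and outlines are lost — a downscale-then-upscale (mosaic) effect.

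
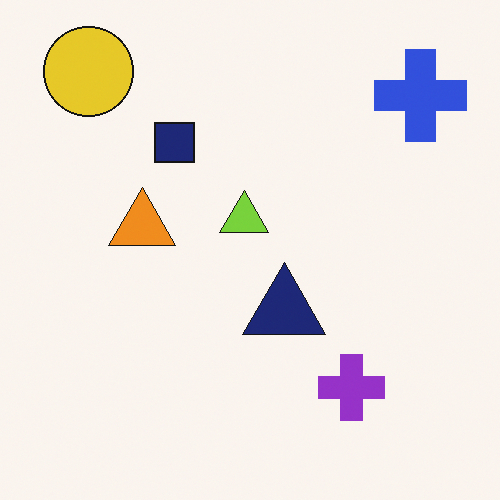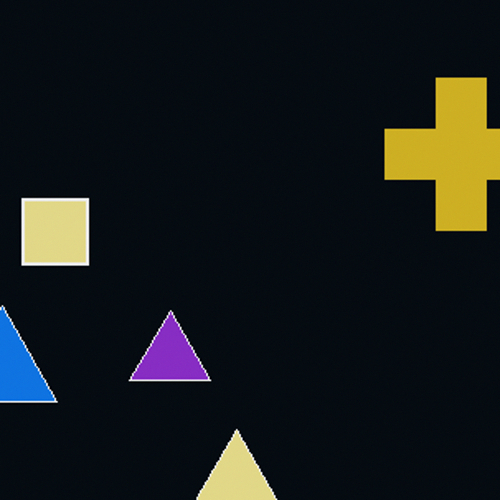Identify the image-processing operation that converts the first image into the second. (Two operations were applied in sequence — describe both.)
It was color-inverted (negative), then cropped tightly and scaled back up.

The light background has become dark and every shape's color is its complement — a photographic negative. The visible shapes are larger and the field of view is narrower; shapes near the original edges may be partly or wholly outside the frame — a crop-and-rescale.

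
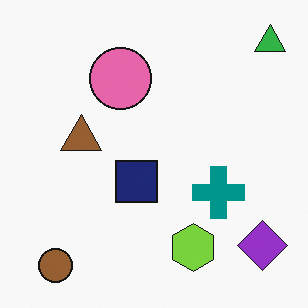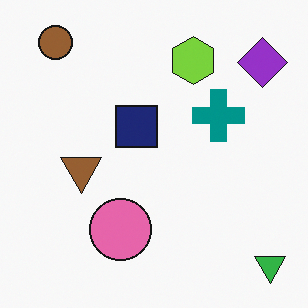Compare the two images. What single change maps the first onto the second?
It was flipped vertically (top ↔ bottom).

The green triangle is in the top-right of the first image and the bottom-right of the second — shapes on opposite sides of the horizontal midline have swapped in a mirror flip.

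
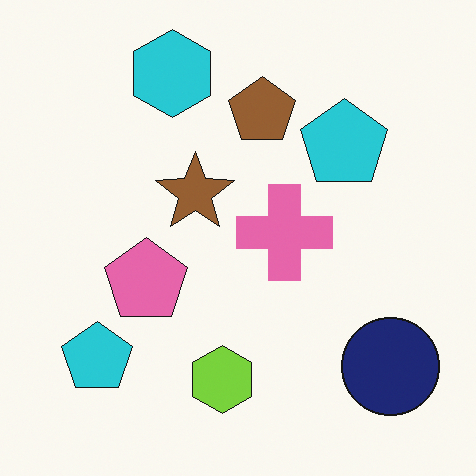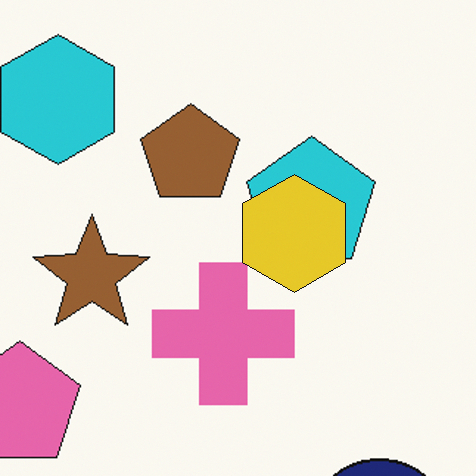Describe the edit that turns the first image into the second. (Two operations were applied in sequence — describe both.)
It was cropped to a modestly smaller region and rescaled, then overlaid with an additional yellow hexagon.

The visible shapes are larger and the field of view is narrower; shapes near the original edges may be partly or wholly outside the frame — a crop-and-rescale. A yellow hexagon appears in the second image that is absent from the first.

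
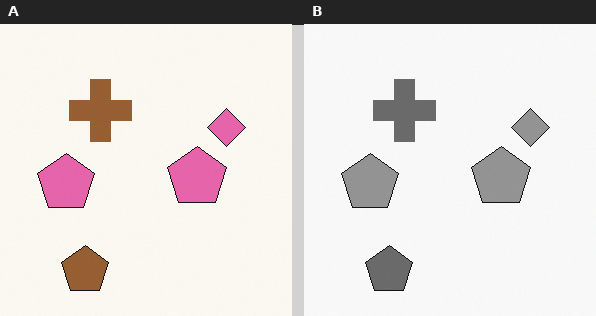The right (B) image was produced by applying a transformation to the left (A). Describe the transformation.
The image was converted to grayscale.

All color is removed — every shape is now a shade of grey.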